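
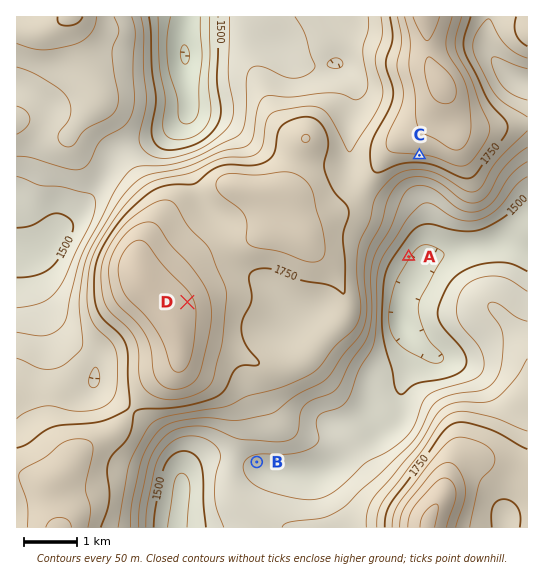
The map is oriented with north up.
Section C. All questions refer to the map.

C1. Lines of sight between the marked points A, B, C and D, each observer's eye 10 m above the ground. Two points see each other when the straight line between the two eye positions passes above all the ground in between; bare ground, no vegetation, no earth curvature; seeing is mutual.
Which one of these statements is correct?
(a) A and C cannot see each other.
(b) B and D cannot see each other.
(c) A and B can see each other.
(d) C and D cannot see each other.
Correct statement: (b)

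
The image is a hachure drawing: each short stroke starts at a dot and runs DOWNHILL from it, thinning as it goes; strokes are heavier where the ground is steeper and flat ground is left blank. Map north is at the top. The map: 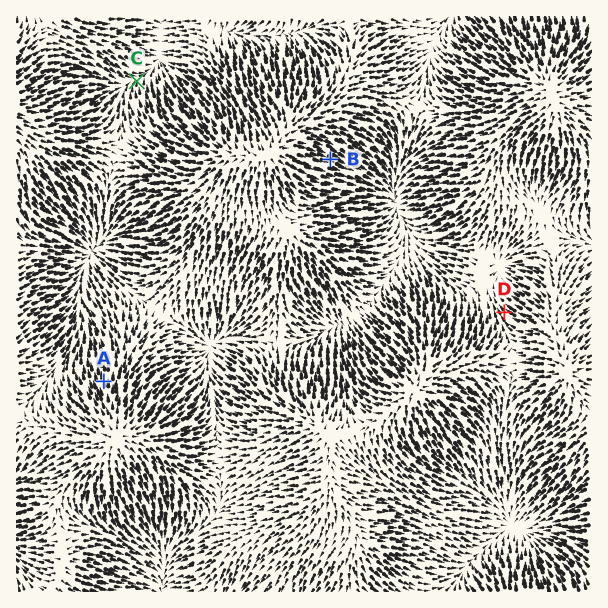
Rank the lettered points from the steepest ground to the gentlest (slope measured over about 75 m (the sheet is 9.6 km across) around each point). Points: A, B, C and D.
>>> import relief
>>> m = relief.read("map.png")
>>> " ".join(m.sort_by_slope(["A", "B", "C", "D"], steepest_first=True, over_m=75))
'B A D C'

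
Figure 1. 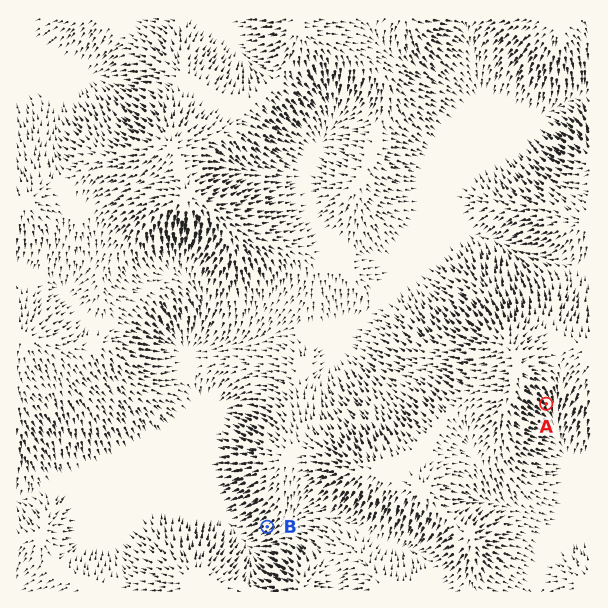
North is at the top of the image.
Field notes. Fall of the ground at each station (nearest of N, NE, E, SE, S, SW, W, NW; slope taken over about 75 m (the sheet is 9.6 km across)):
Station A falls SE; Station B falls SW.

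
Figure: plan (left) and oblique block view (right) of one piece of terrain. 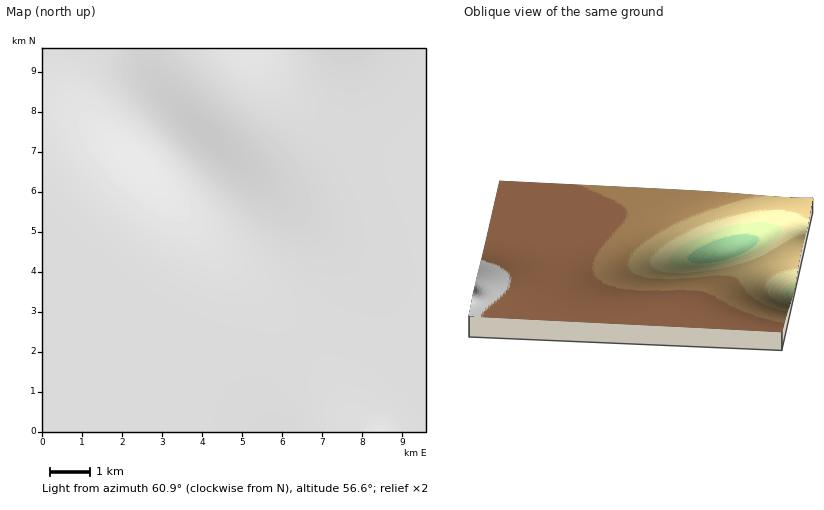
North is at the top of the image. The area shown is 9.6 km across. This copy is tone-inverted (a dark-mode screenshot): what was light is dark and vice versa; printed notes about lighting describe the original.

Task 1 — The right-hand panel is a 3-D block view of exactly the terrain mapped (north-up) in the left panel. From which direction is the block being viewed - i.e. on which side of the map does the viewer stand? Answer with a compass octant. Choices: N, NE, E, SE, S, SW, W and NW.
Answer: E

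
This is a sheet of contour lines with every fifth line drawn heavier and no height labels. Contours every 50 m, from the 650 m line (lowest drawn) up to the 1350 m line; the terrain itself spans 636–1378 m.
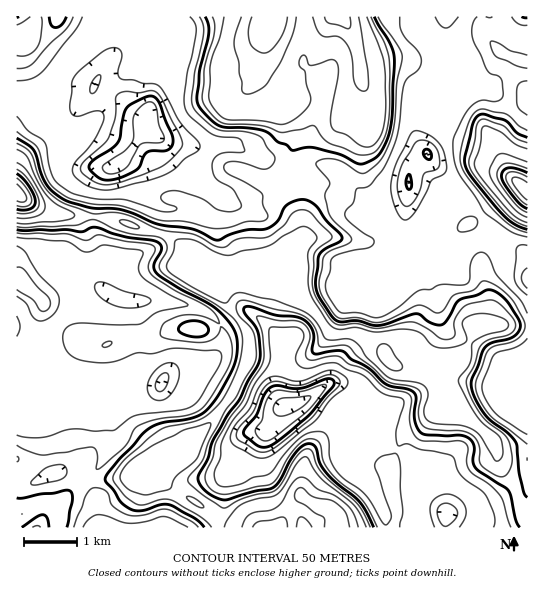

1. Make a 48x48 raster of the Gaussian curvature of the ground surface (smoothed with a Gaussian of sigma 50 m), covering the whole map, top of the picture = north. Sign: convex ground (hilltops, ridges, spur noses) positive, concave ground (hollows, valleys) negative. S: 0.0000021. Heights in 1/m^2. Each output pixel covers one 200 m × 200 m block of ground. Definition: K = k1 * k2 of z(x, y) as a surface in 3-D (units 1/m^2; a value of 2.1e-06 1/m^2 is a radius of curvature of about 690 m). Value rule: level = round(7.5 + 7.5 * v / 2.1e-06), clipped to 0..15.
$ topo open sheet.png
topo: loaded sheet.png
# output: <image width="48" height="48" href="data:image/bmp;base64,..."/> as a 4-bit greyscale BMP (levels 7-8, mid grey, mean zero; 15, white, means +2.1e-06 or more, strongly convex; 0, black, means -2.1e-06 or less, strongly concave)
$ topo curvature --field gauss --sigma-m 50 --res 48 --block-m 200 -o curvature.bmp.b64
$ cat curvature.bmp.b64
<image width="48" height="48" href="data:image/bmp;base64,Qk32BAAAAAAAAHYAAAAoAAAAMAAAADAAAAABAAQAAAAAAIAEAAATCwAAEwsAABAAAAAAAAAAAAAAABEREQAiIiIAMzMzAERERABVVVUAZmZmAHd3dwCIiIgAmZmZAKqqqgC7u7sAzMzMAN3d3QDu7u4A////ALh4p4iHZniIpjaHmJiYedeIh3d4qHeHfahHd3d3eHu4eGOIeHKIhamWh3ds6meIiHhniHh2ipZHmGNqlkSEi5lWd4dnl2iIdoh3h3eomIdVd8uIeCf3doZXiId2Z3iGV3iIhnMquIh2N7mIbcdXV6h4h3d3d2iGR3h4h4douIh3d6h3d5iGaph3iHiHdlmqZ4h3d6dmmXh3qkZ3Q1bdmod3h4iIh2qJmld3d3iKh3h3h5dYiWaeR3eHd3Z4e9V4c4iIeHd4h4h4iHZ5rphzJniHh2V4e6S9ZoiHd3h3dnmHd4ialmd1R3h3h1aYhlJoaHd3d3iHd3d5lmWIRZiHV3eHd2jph4WqiHd3h4eHd2d4q2KGi6iaioeHeMiYiGiYiIh4d3eHd2tniIe3e+dZmXd3R/U3iGyHh4h3d4eId2+Hd3dmhXnIrxSGWWNHc02Hh4d3h3h3d2umd4hmcjiYZVXJvHd3dWh3eId3d3d3d3ZmeIqLwmdUeIdnmHd3iceId3d3eHiId3eId4qYtXdWiHd4l4d2eHX6d3d3eXeIhodnh2eFmIiaa2Vmh4h3lhFoREd3eIeId3d470Z5qIj/RQuiWImGeJh99GZmd3d3d3h4qDcWRnjEMtdvx2aJaqiL5YfoZ3d3d3d3eaUtmIZVivZpmHZ4iIh3d4SoZ3eZqXd3mHpWh3iFiYd4h3Z4Z4eZdtZ3d3iXh3h3iIhXh4hz2od3d3d3Z7Z3aOiIh3d3djeYiHiHiIh2qHd3d4d3eJRnW2eHd3d3dTzYiId3iIiJaIh3iIh3iHh3dneHh3eIiZhniHVod3h0npiHeHd3d3d4h3Z3mFiXaelJqYeIdnh2aGRnd3d3d3d3aVeWp2h3iUBIl5eId4iJioR3d3d3d3eHRahZd2Rr3GeHZ4iHiYZ3eJh4h2eHeIeGaVMGmTCLl4mXd3iHmXeZeZh4d2eId3ZXlv8CaImFZ3eHiIiIeIZmZ4eHd5iId4d4e/pYqXdnd3eHd3iHdnd2d4d3d7p3iIiHjKedhmeYd3d3d3eHd3d4iHdnd7iJZnhW/zWZdZrMlmh3h2jJd3eHeIdnZ6ZYRJs02Hl4doqJh5d4h2eHjHaHeZh2Z4S7dbpxR7c3eId3ZYh2h3eHd3d3Z3ibd3n5ZnZ3Z3ZneIiHZouVd2aZiVd3eHebpnZ1ZneYZ3h3d4iHd3Z3h0aIh3d3eIeItnV3d3+5iHh4d3iYibZ4Z56nd4l3eIiIl3d3d0uGaHd3eIiGaPp3WKiId4iHZ4h3l4d3d1J2aId3d4hWdpV3aah4h3iId4d3iId3eHeIeHd3d4h2eFN3h3d4d3iIiXeHeJh3iId4eId3eHiIh4d3aId3d3d3m3iIl4d3h4d4d4iHd3iIh4h3eJiHd3eWeWd4hmd3d3d3iHd3h3eId4eIiJh3iHeIhnd4hWd3d3iJeIhmh3d3d3eHiHd4iId3d4Z4hod3d3d4eHhld3d3d3iImWd3h4d3Z4Z3d4h3Z3mHZmqbtnh3d3iIuVd3qJh4eJd3p4d2d3d3Vw=="/>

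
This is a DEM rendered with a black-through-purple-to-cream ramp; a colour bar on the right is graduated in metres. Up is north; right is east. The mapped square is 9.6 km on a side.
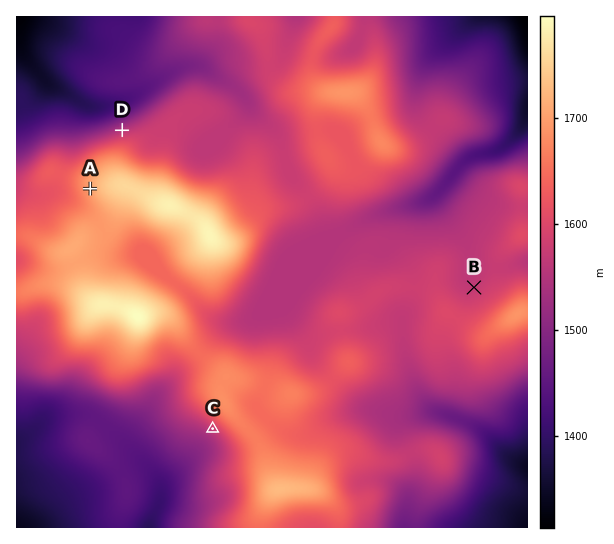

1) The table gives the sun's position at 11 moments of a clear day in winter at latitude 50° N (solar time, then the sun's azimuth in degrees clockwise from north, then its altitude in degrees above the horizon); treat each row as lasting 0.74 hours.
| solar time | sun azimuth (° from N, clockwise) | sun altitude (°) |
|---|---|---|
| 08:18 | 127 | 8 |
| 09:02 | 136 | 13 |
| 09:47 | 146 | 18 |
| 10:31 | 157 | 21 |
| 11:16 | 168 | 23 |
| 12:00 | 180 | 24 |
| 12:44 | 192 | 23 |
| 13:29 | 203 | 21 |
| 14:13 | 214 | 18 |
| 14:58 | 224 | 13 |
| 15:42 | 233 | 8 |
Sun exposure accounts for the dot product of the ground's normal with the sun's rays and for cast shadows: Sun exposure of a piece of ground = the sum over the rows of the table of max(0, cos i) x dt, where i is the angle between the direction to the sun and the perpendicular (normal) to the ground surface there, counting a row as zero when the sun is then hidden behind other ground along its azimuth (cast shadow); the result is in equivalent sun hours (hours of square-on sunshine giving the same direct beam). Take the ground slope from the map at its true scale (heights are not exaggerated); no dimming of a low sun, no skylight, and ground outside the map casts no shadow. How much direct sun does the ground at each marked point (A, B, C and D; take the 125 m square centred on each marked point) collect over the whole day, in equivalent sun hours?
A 2.7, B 2.1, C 3.6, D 0.7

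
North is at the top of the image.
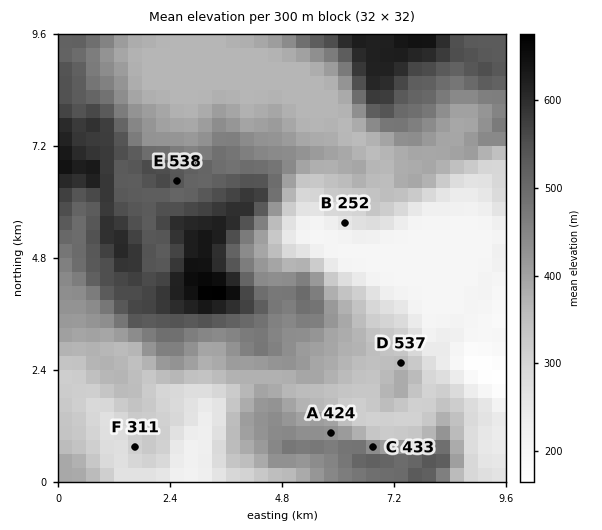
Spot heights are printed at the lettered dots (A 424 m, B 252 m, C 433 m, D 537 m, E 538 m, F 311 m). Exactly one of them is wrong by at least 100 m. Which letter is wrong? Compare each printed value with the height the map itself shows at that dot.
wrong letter D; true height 362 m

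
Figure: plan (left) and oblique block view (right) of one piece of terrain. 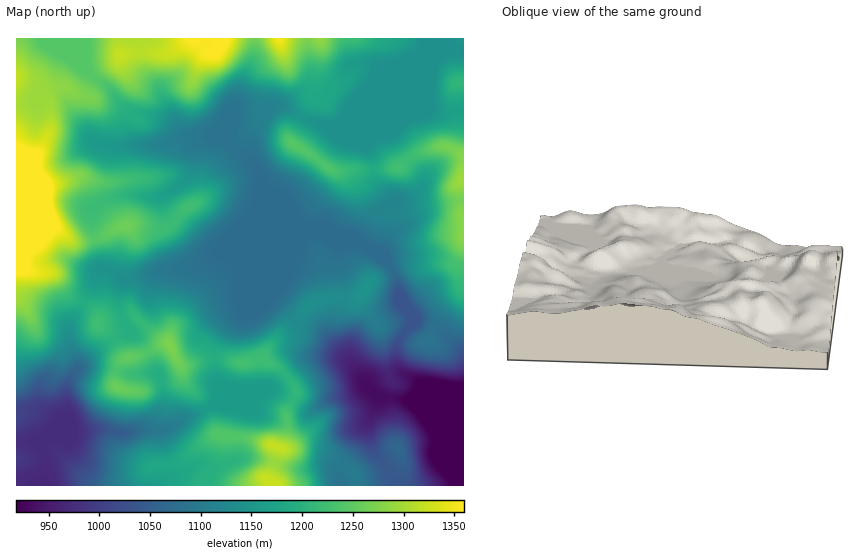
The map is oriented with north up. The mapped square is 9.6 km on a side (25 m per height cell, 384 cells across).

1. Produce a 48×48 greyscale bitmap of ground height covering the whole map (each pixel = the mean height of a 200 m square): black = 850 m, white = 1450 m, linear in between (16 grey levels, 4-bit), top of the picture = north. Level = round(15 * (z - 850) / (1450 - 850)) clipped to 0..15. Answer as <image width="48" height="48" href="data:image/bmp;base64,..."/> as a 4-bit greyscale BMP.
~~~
<image width="48" height="48" href="data:image/bmp;base64,Qk32BAAAAAAAAHYAAAAoAAAAMAAAADAAAAABAAQAAAAAAIAEAAATCwAAEwsAABAAAAAAAAAAAAAAABEREQAiIiIAMzMzAERERABVVVUAZmZmAHd3dwCIiIgAmZmZAKqqqgC7u7sAzMzMAN3d3QDu7u4A////ADMzNEVWZ3iIiImZmrvMy6l2ZmZVVUQyITMzNERVZ4iIiImZmau7uph2ZmZVVUMiETMzNERVZ3iIiIiZmZq7uqh2ZmVVVUMhETMzMzRVZniIiJmZmZq7y6l3ZlVVVUMhETMzMzRFZmd3eImZqqq8y6l3ZURFVUMhETMzMzNFVVZmd4maqqqrqqmGVDNEVEIhEUMzMzRFVWZmZ3iZmZmZqpiHVDM0RDIREUQzMzRWZ3d3d3eIiIiImYd3VDMzMyIREURDM0VniIh3d4iIiIiImYdmVDMiIiEREVREREaJmqqYiJmIiIiIiZhlQzIiIhEREWVVVFeJqqqZmZmIiIiIiZdlQyIiMiEREWZVVVaJqpmZmpmIiIiImYdlQyIjMiIiInZmZlZ5qpmZmqmImZmZmHZUMyIzMzM0Q4d3ZmZ5qqqZqqmZmZmZh2ZUMzM0NEVVVIiId3eImqqqqpmIiZmZh3ZUMzRFRFZmVZmYd3iJmZmqqpiId3iIh3ZVREVVVVZmVZqph4mZmZmaqpiHdmZ4h3dlVVVmVVZmZqqpiImZmZmZqZh2ZmZnd3dmZmZmZVVmZrupiImZmZmImId2ZmZmZ3d3d3dmVVVmd7upmZmZiIiIiHdmZmZmZnd3d3dmVVZneLu6mZiIiId3d3ZmZmZmZmd3d3d2VVZ3icy7upiId3d3ZmZmZmZmZmZnd3d2VWd3idzMyph3d3dmZmZmZmZmZmZmZnd2ZneImd3Muph3eHdmZmZmZmZmZmZmZmZmZniJmd3MuqmIiIh3ZmZmZmZmZmZmZmZmZ3iJmu3cy7qZmZmYd2ZmZmZmZmZmZmZmZ3iJqu3dzLqqqqqZmHZmZmZmZmZmZmZmZ3iaq+3d3LqqqqqZmYdmZmZmZmZmZmZmZ3iaq+7d26maqqqZmZh2ZmZmZmZmZmZ3d3eJq+7tyqmZqqmZmZmHZmZmZmZmZnd3d3eJq/7tyqmZmZmIiZmYdmZmZmZmd3d3d3iJqu7ty6qpmZmIiImIdmZmZmZ3iIiHd3eJq+7ty7qqqZmZiIiHdmZmZmd4mZiIiIiJu+3cy7qpmZmZiHd3dmZmZ3iZmZmJmZiJq+7cuqmYiIiIh3d2ZmZmeImZmZiJmZmZq93cupiIiId3d2ZmZmZniZqZiIiImZmqq9zMuoiIh3d3ZmZmZmZomqmYd3d4iJmqqszMupiIiId3ZmZmZmZ4mZiHd3d3eImZmcy8upiIiIiHd2ZmZmZ3iYh3d3d3d4iIiMu7upmZmZiId3dmZmZ3eIeId3d3d3d4iLu7uqqqmZmYiIh2ZmZ3d4iIh3d3d3d4iLu7u7uqmZqZmamHZmd3d4iIh3d3d3d4iLu7u7qqqqqpmrqYd3d3iIiIiHd3d3d4mcu7u6qqq7qqqruqiIiJmZmIiId3d3d4mcu7qqqru7u7u7y7qYmaqpmZiIh3d3d4iLu6qqqrzLu7y8zMypmqu6mZiIh3d3d3iLuqqqqrzMzMzM3dy6qry6qqmIiIh3d3d7qqqqqrvLvMzN3d3Lq8y7u6qZmIiId3dw=="/>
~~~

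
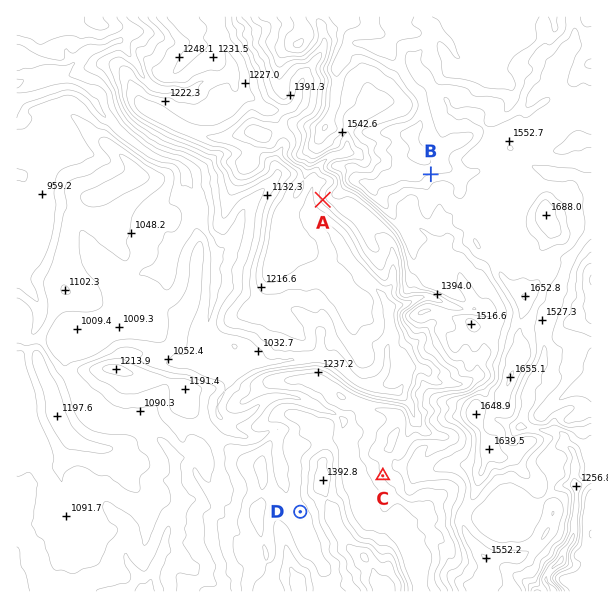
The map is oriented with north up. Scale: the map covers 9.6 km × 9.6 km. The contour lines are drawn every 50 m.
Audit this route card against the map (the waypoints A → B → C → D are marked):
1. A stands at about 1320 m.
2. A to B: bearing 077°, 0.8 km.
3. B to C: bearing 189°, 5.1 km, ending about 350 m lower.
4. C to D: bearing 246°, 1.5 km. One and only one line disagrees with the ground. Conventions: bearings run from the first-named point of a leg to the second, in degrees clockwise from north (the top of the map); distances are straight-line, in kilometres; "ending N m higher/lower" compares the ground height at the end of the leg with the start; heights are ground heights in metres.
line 2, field distance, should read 1.8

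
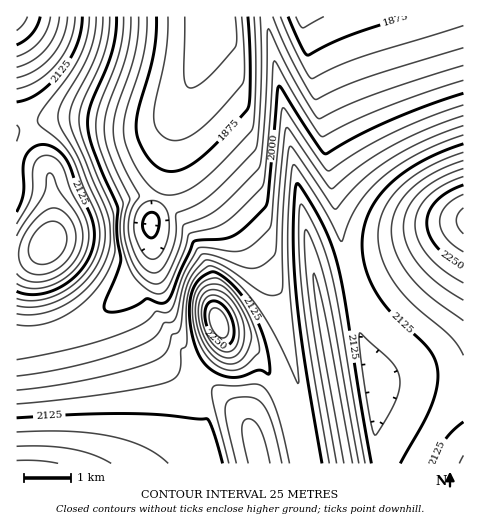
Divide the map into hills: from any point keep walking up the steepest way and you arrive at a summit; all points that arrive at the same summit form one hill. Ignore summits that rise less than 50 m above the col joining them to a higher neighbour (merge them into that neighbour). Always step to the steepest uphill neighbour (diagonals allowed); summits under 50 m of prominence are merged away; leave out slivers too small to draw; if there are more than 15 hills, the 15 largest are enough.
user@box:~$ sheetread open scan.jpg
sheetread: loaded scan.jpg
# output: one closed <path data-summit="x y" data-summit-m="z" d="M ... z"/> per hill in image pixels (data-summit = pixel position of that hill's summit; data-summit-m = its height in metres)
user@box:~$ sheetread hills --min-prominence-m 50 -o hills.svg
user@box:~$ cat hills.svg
<path data-summit="463 221" data-summit-m="2308" d="M463 16l-161 1 41 232 27 125 8 90 86-1z"/><path data-summit="348 461" data-summit-m="2211" d="M301 16l-86 0-2 2-9 22-9 35-16 34 0 34 13 29 55 69 29 49 14 51 22 122 65 1-2-43-5-47-27-125z"/><path data-summit="26 463" data-summit-m="2206" d="M152 250l-4 17-38 39-16 12-23 12-19 7-36 4 1 123 242-1-11-39-44-48-23-34-21-52z"/><path data-summit="48 242" data-summit-m="2245" d="M179 106l-10 10-15 7-15 1-72-6-27 3-24 9 1 210 17 0 18-3 36-15 22-16 38-39 5-17-3-26 17-48z"/><path data-summit="218 322" data-summit-m="2299" d="M179 109l-5 20-7 47-17 48 4 40 11 43 16 35 12 20 18 22 37 40 11 39 53 1-18-106-16-63-23-43-66-86-10-23z"/><path data-summit="17 17" data-summit-m="2291" d="M214 16l-197 0-1 113 24-8 27-3 72 6 15-1 12-4 13-14 13-24 12-41z"/>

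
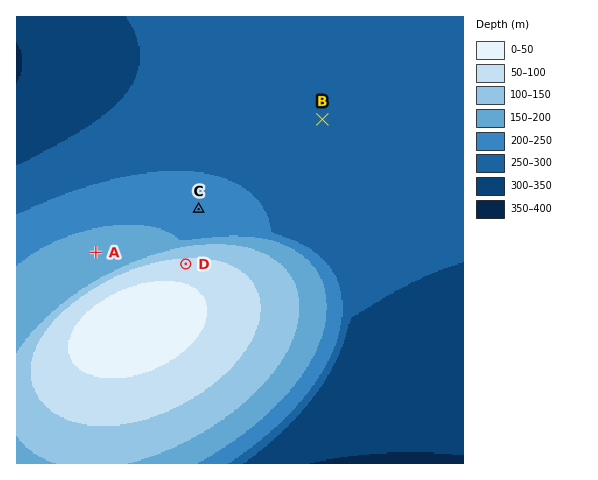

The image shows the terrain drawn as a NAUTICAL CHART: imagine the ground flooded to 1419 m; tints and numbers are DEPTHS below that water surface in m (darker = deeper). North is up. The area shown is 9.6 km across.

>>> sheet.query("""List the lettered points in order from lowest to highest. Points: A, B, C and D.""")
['B', 'C', 'A', 'D']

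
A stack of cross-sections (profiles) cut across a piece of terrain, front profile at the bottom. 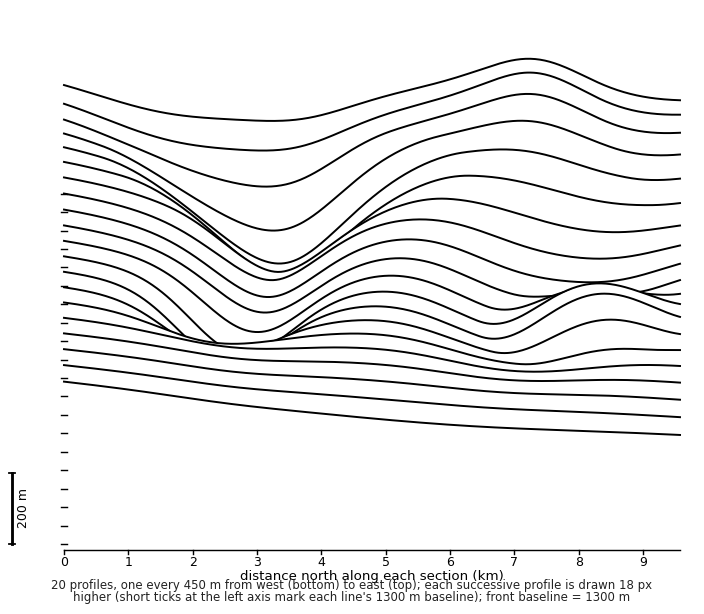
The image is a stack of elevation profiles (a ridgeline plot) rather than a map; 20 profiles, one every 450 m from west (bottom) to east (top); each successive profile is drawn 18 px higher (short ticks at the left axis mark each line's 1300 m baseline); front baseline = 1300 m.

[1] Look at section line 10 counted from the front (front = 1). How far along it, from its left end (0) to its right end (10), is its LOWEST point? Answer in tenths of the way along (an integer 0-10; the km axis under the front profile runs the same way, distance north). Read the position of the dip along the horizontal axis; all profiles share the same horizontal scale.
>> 3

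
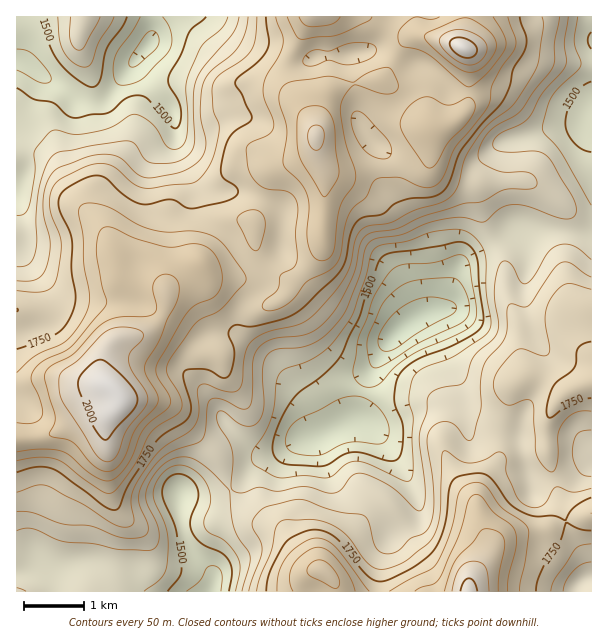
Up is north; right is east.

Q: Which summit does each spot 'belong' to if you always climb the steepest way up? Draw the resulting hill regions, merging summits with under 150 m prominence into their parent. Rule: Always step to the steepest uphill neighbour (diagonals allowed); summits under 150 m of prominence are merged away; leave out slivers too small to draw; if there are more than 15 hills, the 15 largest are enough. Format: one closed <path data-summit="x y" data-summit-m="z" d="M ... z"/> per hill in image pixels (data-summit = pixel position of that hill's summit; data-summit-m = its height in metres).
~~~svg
<path data-summit="114 390" data-summit-m="2044" d="M150 16l-134 1 1 575 192 0 3-7 0-10-19-21-6-11-6-22 0-26 34 1 9-3 12-6 24-27 13-4 26-16 16-2 5-4-7-20-13-24-31-34-20-13-11-13 0-13 4-11 23-22-1-14 16-19 3-39-7-7-9-5-30-8-27-2-12-10-20-31-3-29-5-12-36-45 17-22 1-11z"/><path data-summit="464 48" data-summit-m="2034" d="M591 16l-440 1 0 24-17 22 36 45 5 12 3 29 20 31 12 10 27 2 30 8 9 5 7 7-3 39-16 19 1 14-23 22-4 11 0 13 11 13 20 13 31 34 13 24 8 20 17-8 15-5 3-4 11-39 21-37 25-22 12-6 18-5 5-6 8-27 6-12 9-10 24-12 22-14-5-11-2-22 0-50 3-5 11-1 24-10 13-2 15 0 8-4 8-15z"/><path data-summit="468 591" data-summit-m="2017" d="M519 228l-12 4-12 9-24 12-9 10-6 12-10 30-3 3-18 5-12 6-25 22-21 37-9 35-5 8-15 5-23 12-16 2-14 10-25 10-24 27-12 6-9 3-34-1 0 26 3 13 9 20 19 21-2 17 382-1 0-358-49-1-18-2z"/>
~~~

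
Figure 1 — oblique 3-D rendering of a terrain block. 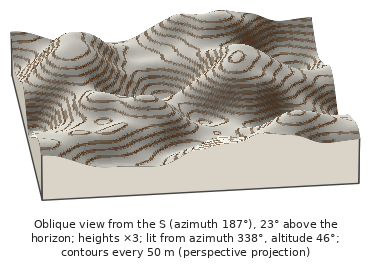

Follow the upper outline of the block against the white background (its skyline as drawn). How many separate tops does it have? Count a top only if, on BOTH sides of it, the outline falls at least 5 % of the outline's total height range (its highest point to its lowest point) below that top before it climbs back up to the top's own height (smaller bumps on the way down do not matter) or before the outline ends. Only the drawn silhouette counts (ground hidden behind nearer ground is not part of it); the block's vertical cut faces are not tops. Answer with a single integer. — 2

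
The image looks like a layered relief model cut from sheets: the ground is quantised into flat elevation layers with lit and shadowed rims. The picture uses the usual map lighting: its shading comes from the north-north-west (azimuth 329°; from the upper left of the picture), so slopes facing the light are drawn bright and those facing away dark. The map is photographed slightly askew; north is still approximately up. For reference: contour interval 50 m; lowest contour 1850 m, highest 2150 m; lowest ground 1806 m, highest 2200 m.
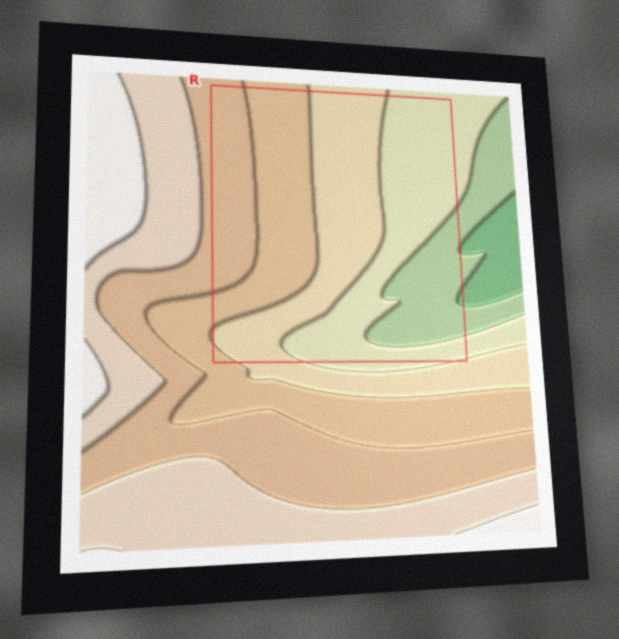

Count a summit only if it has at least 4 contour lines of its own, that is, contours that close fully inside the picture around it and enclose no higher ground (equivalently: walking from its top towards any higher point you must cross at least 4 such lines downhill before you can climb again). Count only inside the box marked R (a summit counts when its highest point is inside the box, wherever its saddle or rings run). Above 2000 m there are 0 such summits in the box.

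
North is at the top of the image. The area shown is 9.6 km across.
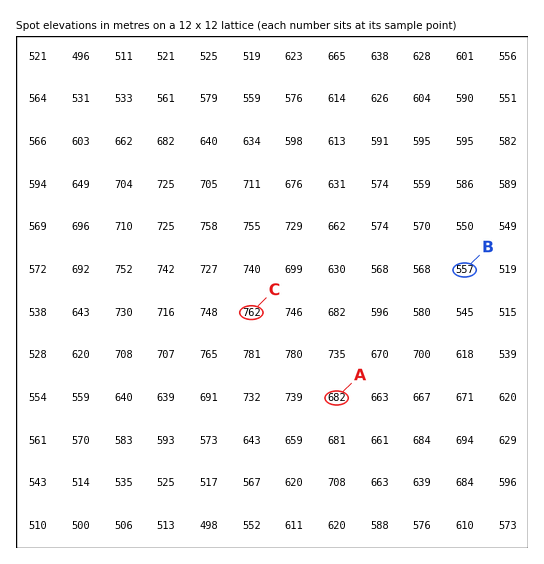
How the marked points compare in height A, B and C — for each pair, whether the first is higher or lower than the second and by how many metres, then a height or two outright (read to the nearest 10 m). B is lower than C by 200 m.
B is lower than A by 120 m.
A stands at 680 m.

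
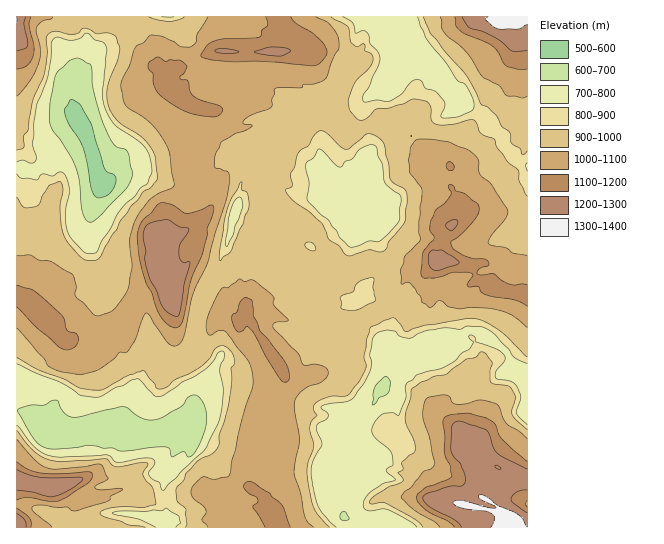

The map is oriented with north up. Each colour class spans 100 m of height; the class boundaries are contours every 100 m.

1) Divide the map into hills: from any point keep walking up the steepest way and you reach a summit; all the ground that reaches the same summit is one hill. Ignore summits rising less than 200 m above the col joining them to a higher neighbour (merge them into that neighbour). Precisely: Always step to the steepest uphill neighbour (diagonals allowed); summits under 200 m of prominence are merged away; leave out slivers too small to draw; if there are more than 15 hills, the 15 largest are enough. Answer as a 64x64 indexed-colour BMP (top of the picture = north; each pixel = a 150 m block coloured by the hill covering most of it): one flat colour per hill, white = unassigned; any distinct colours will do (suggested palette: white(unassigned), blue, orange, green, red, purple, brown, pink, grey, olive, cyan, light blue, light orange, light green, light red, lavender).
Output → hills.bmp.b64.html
<image width="64" height="64" href="data:image/bmp;base64,Qk12CAAAAAAAAHYAAAAoAAAAQAAAAEAAAAABAAQAAAAAAAAIAAATCwAAEwsAABAAAAAAAAAA////ALR3HwAOf/8ALKAsACgn1gC9Z5QAS1aMAMJ34wB/f38AIr28AM++FwDox64AeLv/AIrfmACWmP8A1bDFAGZmZmZmZmZmZmIiIiIiIiIiIiIiIlVEVUREREREREREZmZmZmZmZmZmYiIiIiIiIiIiIiIkRERERERERERERERmZmZmZmZmZmZiIiIiIiIiIiIiIiRERERERERERERERGZmZmZmZmZmZiIiIiIiIiIiIiIiJEREREREREREREREZmZmZmZmZmZmIiIiIiIiIiIiIiJERERERERERERERERmZmZmZmZmZmZiIiIiIiIiIiIiJVRERERERERERERERGZmZmZmZmZmZmIiIiIiIiIiIiJVVUREREREREREREREZmZmZmZmZmZmYiIiIiIiIiIiIiVVVURERERERERERERmZmZmZmZmZmZiIiIiIiIiIiIiIlVVRERERERERERERGZmZmZmZmZmZmYiIiIiIiIiIiIiJVREREREREREREREZmZmZmZmZmZmZiIiIiIiIiIiIiIkRERERERERERERERmZhEWZlVRVVVVUiIiIiIiIiIiIiRERERERERERERERGZhEREVVRFVVVVRIiIiIiIiIiIiIkREREREREREREREZlUREREREVVVVREiIiIiIiIiIiIiRERERERERERERERlVRERERERVVVRESIiIiIiIiIiIiIkRERERERERERERFVVERERERFVVRERIiIiIiIiIiIiIiVUREREREREREREVVERERERERERERESIiIiIiIiIiIiIiRERERERERERERVURERERERERERERIiIiIiIiIiIiIiIkRERERERERERFERERERERERERERESIiIiIiIiIiIiIiREREREREREREERERERERERERERERIiIiIiIiIiIiIiJEREREREREREMREREREREREREREREiIiIiIiIiIiIiIlREREREREREMxEREREREREREREREiIiIiIiIiIiIiIiVUREREREREQzERERERERERERERESIiIiIiIiIiIiIiJVMzM0REREQzMRERERERERERERESIiIiIiIiIiIiIiIjMzMzM0REMzMxERERERERERERERIiIiIiIiIiIiIiIjMzMzMzNEMzMzEREREREREREREREiIiIiIiIiIiIiIjMzMzMzMzMzMzMRERERERERERERESIiIiIiIiIiIiIjMzMzMzMzMzMzMxEREREREREREREREiIiIiIiIiIiIiMzMzMzMzMzMzMzERERERERERERERESIiIiIiIiIiIiIzMzMzMzMzMzMzMREREREREREREREREiIiIiIiIiIiIiMzMzMzMzMzMzMxERERERERERERERESIiIiIiIiIiIiIzMzMzMzMzMzMzEREREREREREREREREiIiIiIiIiIiIzMzMzMzMzMzMzMRERERERERERERERESIiIiIiIiIiIjMzMzMzMzMzMzMxEREREREREREREREREiIiIiIiIzMjMzMzMzMzMzMzMzERERERERERERERERESIiIiIRIjMzMzMzMzMzMzMzMzMRERERERERERERERERIiIiERETMzMzMzMzMzMzMzMzMxERERERERERERERERESIiERERETMzMzMzMzMzMzMzMzERERERERERERERERERIhEREREREzMzMzMzMzMzMzMzMRERERERERERERERERERERERERERMzMzMzMzMzMzMzMxERERERERERERERERERERERERERERMzMzMzMzMzMzMzEREREREREREREREREREREREREREVVTMzMzMzMzMzMzMRERERERERERERERERERERERERERUzMzMzMzMzMzMzMxERERERERERERERERERERERERERd3MzMzMzMzMzMzMzERERERERERERERERERERERERERd3dzMzMzMzMzMzMzMRERERERERERERERERERERERERF3d3MzMzMzMzMzMzM3d3ERERERERERERERERERERERF3d3czMzMzMzMzMzMzd3cREREREREREREREREREREREXd3dzMzMzMzMzMzM1V3dxERERERERERERERERERERERd3d3MzMzMzMzMzM1VXd3cRERERERERERERERERERERF3d3czMzMzMzMzMzVVd3d3ERERERERERERERERERERF3d3dzMzMzMzMzMzVVV3d3dxEREREREREREREREREREXd3dzMzMzMzMzMzVVVXd3d3EREREREREREREREREREXd3d3MzMzMzMzMzVVVVd3d3cRERERERERERERERERERdxF3czMzMzMzMzVVVVV3d3dxERERERERERERERERERERERERMzMzMzM1VVVVVXd3d3ERERERERERERERERERERERERETMzMzMzVVVVVVd3d3dxERERERERERERERERERERERERETMzMzVVVVVVV3d3d3ERERERERERERERERERERERERERMzMzVVVVVVVXd3d3dxEREREREREREREREREREREREREzMzNVVVVVVVd3d3d3ERERERERERERERERERERERERETMzNVVVVVVVV3d3d3dxERERERERERERERERERERERERMzNVVVVVVVVXd3d3d3cREREREREREREREREREREREREzNVVVVVVVVVd3d3d3d3EREREREREREREREREREREREVVVVVVVVVVVV3d3d3d3cREREREREREREREREREREREVVVVVVVVVVVVXd3d3d3d3EREREREREREREREREREREVVVVVVVVVVVVV"/>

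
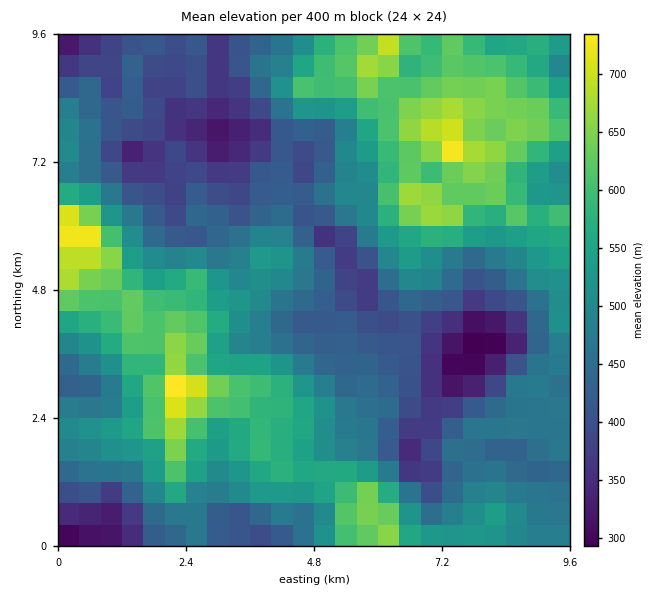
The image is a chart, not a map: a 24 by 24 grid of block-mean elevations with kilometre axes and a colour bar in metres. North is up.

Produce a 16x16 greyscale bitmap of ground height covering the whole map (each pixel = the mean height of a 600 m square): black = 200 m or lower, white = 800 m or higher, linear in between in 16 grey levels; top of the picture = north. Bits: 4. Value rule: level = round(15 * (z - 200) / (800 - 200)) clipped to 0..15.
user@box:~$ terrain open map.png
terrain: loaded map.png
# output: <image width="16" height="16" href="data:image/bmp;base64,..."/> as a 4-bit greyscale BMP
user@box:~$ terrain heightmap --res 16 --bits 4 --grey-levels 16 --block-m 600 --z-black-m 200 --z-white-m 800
<image width="16" height="16" href="data:image/bmp;base64,Qk32AAAAAAAAAHYAAAAoAAAAEAAAABAAAAABAAQAAAAAAIAAAAATCwAAEwsAABAAAAAAAAAAAAAAABEREQAiIiIAMzMzAERERABVVVUAZmZmAHd3dwCIiIgAmZmZAKqqqgC7u7sAzMzMAN3d3QDu7u4A////ADNGZVaLuIh3VGh3iJuWeHdneoiZmGRmZoibmal3VGZnd5y6qXZkRndnq7mYZlQzZ4m7qHZlVDJHqrqYdlVVVFfLmZeHZHhmeNuGZoZGiYiJyGVlZmesuql2RFRlaKq7mHVEQ0Voq9u5dVREV3msy7pVVVRpq6q7qURVVWiryrmY"/>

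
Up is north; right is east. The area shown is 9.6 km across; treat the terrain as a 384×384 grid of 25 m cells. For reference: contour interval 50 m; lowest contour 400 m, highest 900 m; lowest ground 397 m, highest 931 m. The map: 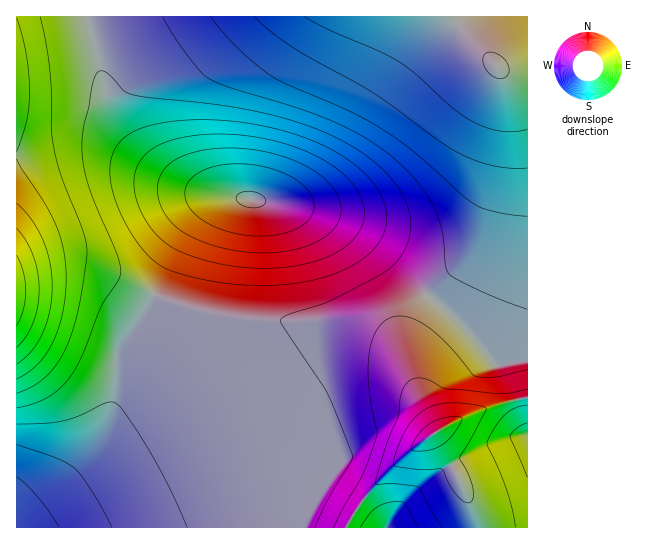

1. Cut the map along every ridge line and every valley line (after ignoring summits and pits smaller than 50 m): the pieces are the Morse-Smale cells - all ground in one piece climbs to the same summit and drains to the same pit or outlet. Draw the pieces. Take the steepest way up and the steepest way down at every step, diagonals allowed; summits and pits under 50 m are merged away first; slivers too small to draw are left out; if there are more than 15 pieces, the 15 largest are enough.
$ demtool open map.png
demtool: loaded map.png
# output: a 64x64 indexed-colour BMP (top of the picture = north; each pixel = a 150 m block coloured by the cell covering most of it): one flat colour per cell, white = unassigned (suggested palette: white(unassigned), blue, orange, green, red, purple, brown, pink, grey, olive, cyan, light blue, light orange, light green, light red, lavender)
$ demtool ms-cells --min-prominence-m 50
<image width="64" height="64" href="data:image/bmp;base64,Qk12CAAAAAAAAHYAAAAoAAAAQAAAAEAAAAABAAQAAAAAAAAIAAATCwAAEwsAABAAAAAAAAAA////ALR3HwAOf/8ALKAsACgn1gC9Z5QAS1aMAMJ34wB/f38AIr28AM++FwDox64AeLv/AIrfmACWmP8A1bDFACIiIiIiIiIiIiIiIiIiIiIiIiIiInd3d3d3d3d3ZmZmUiIiIiIiIiIiIiIiIiIiIiIiIiIid3d3d3d3d3ZmZmZVIiIiIiIiIiIiIiIiIiIiIiIiIiInd3d3d3d3dmZmZlVSIiIiIiIiIiIiIiIiIiIiIiIiIid3d3d3d3d2ZmZmVVUiIiIiIiIiIiIiIiIiIiIiIiIiInd3d3d3d2ZmZmZVVVUiIiIiIiIiIiIiIiIiIiIiIiIiJ3d3d3d3ZmZmZlVVVVIiIiIiIiIiIiIiIiIiIiIiIiIid3d3d3ZmZmZmVVVVVSIiIiIiIiIiIiIiIiIiIiIiIiInd3d3dmZmZmZVVVVVUiIiIiIiIiIiIiIiIiIiIiIiIiJ3d3dmZmZmZlVVVVVSIiIiIiIiIiIiIiIiIiIiIiIiIid3dmZmZmZmVVVVVVUiIiIiIiIiIiIiIiIiIiIiIiIiInd2ZmZmZmZVVVVVVVIiIiIiIiIiIiIiIiIiIiIiIiIiImZmZmZmZlVVVVVVUiIiIiIiIiIiIiIiIiIiIiIiIiIiJmZmZmZmVVVVVVVVIiIiIiIiIiIiIiIiIiIiIiIiIiIzNmZmZmZVVVVVVVUiIiIiIiIiIiIiIiIiIiIiIiIiIjMzM2ZmZlVVVVVVVSIiIiIiIiIiIiIiIiIiIiIiIiIjMzMzMzZmVVVVVVVVIiIiIiIiIiIiIiIiIiIiIiIiIjMzMzMzMzNVVVVVVVUiIiIiIiIiIiIiIiIiIiIiIiIiMzMzMzMzM1VVVVVVVSIiIiIiIiIiIiIiIiIiIiIiIiIzMzMzMzMzVVVVVVVVIiIiIiIiIiIiIiIiIiIiIiIiIzMzMzMzMzNVVVVVVVUiIiIiIiIiIiIiIiIiIiIiIiIjMzMzMzMTM1VVVVVVVVIiIiIiIiIiIiIiIiIiIiIiIjMzMzMzMRERVVVVVVVVUiIiIiIiIiIiIiIiIiIiIiIjMzMzMzMRERFVVVVVVVVVIiIiIiIiIiIiIiIiIiIiIiMzMzMzMREREVVVVVVVVVVSIiIiIiIiIiIiIiIiIiIiMzMzMzMxERERVVVVVVVVVVIiIiIiIiIiIiIiIiIiIjMzMzMzMxERERFVVVVVVVVVVSIiIiIiIzMzMzMzMzMzMzMzMzMxEREREVVVVVVVVVVVIiIiMzMzMzMzMzMzMzMzMzMzMRERERERVVVVVVVVVVVSIzMzMzMzMzMzMzMzMzMzMzMRERERERFVVVVVVVVVVVMzMzMzMzMzMzMzMzMzMzMzMREREREREVVVVVVVVVVERDMzMzMzMzMzMzMzMzMzMzMRERERERERVVVVVVVVREREMzMzMzMzMzMzMzMzMzMzMRERERERERFERFVVVURERERDMzMzMzMzMzMzMzMzMzMREREREREREUREREREREREREMzMzMzMzMzMzMzMzMzMRERERERERERRERERERERERERDMzMzMzMzMzMzMzMzMRERERERERERFEREREREREREREMzMzMzMzMzMzMzMzMREREREREREREURERERERERERERDMzMzMzMzMzMzMzERERERERERERERREREREREREREREMzMzMzMzMzMzMzERERERERERERERFERERERERERERERDMzMzMzMzMzMxEREREREREREREREUREREREREREREREQzMzMzMzMzERERERERERERERERERREREREREREREREREMzMzMzERERERERERERERERERERFEREREREREREREREREEREREREREREREREREREREREREUREREREREREREREERERERERERERERERERERERERERERRERERERERERERBERERERERERERERERERERERERERERFERERERERERERBEREREREREREREREREREREREREREREUREREREREREQRERERERERERERERERERERERERERERERREREREREREQRERERERERERERERERERERERERERERERFEREREREREQREREREREREREREREREREREREREREREREUREREREREQRERERERERERERERERERERERERERERERERREREREREQRERERERERERERERERERERERERERERERERFERERERERBEREREREREREREREREREREREREREREREREURERERERBERERERERERERERERERERERERERERERERERREREREREERERERERERERERERERERERERERERERERERFEREREREEREREREREREREREREREREREREREREREREREUREREREQRERERERERERERERERERERERERERERERERERRERERERBERERERERERERERERERERERERERERERERERFEREREREEREREREREREREREREREREREREREREREREREUREREREERERERERERERERERERERERERERERERERERERREREREQRERERERERERERERERERERERERERERERERERFERERERBEREREREREREREREREREREREREREREREREREUREREREERERERERERERERERERERERERERERERERERERREREREERERERERERERERERERERERERERERERERERERFEREREQREREREREREREREREREREREREREREREREREREURERERBERERERERERERERERERERERERERERERERERER"/>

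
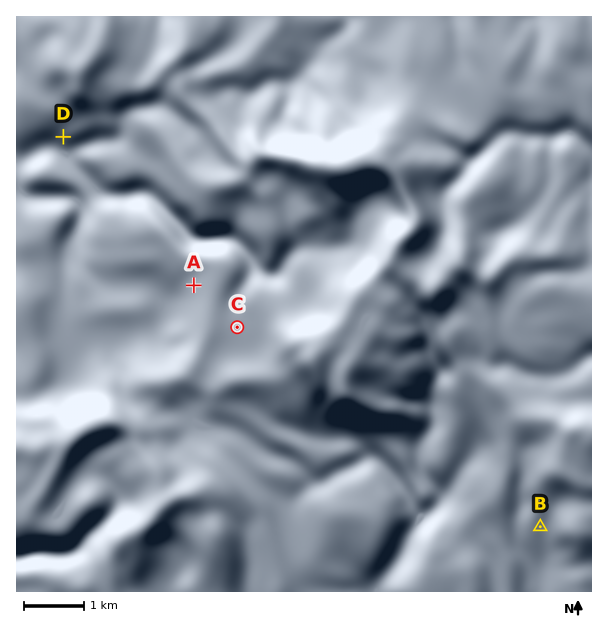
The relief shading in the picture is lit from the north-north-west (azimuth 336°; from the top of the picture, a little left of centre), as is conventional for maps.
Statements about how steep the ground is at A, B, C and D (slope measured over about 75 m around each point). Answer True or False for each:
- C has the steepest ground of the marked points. False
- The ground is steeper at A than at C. True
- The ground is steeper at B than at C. True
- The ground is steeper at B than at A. False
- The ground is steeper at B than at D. False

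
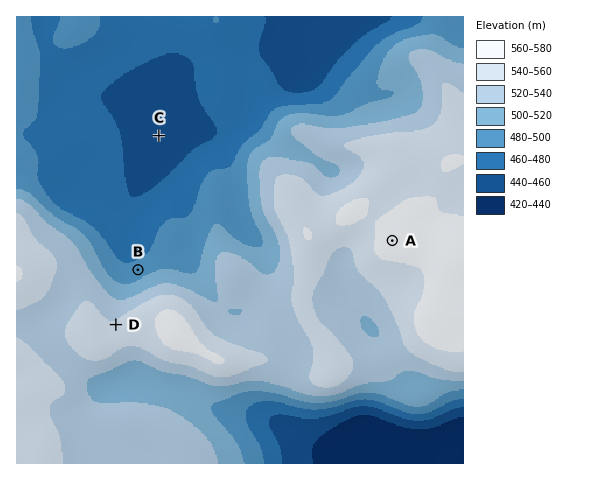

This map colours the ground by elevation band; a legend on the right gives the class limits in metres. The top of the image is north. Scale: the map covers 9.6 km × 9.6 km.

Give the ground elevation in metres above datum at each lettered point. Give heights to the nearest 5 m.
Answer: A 565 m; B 490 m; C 460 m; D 540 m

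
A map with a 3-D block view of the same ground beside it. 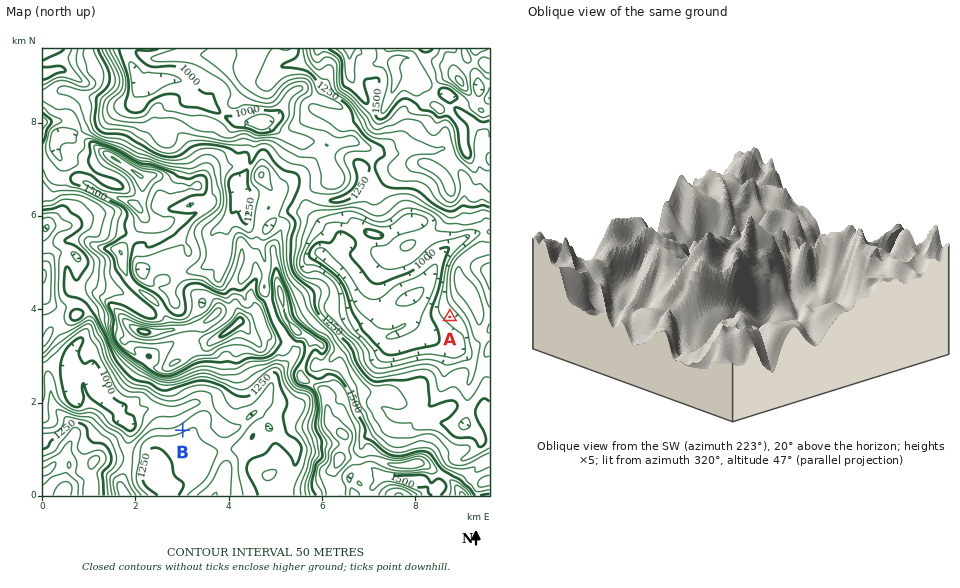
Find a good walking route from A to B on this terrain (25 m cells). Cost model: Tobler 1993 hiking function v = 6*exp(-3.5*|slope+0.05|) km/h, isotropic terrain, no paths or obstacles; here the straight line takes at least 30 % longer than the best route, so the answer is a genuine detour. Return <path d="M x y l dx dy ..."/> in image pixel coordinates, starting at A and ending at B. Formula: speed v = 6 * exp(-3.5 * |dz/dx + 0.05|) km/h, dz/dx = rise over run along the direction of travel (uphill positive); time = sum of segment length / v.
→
<path d="M450 317l0 10-7 14-7 7-59 30-4 0-10-5-18-19-3-1-9 0-5 2-2 3-2 1-4-1-3-4-4-1-6 4-2-2-13 7-15 0-7 4-12 12-5 11-5 5-55 27-8 8-2 1"/>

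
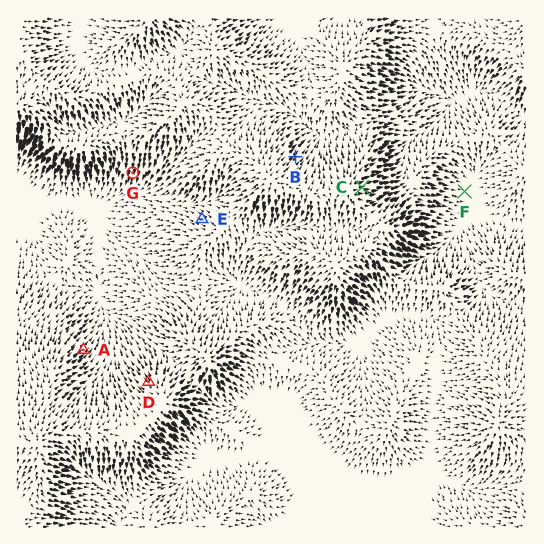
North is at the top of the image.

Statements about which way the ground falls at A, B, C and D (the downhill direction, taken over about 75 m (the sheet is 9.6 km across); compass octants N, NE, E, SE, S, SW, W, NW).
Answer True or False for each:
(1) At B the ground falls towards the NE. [True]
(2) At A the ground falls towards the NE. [True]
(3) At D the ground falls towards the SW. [False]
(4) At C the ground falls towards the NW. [False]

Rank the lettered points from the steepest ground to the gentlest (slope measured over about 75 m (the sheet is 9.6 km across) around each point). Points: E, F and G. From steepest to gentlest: G E F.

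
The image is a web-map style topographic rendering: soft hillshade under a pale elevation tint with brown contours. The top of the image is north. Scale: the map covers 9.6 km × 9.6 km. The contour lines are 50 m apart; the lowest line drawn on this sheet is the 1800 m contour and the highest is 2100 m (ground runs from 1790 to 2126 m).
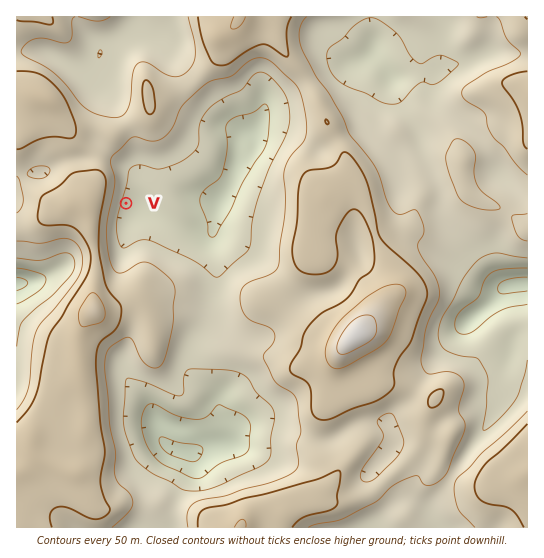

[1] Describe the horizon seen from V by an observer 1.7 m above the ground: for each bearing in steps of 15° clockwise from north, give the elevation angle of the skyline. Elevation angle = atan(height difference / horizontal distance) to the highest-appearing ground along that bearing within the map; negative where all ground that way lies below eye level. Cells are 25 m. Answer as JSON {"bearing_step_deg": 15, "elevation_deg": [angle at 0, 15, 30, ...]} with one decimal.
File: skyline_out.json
{"bearing_step_deg": 15, "elevation_deg": [3.2, 3.7, 2.5, 1.6, 1.3, 1.4, 2.1, 2.0, 2.7, 1.5, 2.1, 3.6, 3.6, 5.0, 6.1, 8.6, 10.9, 12.8, 14.0, 14.2, 13.5, 11.7, 8.3, 4.1]}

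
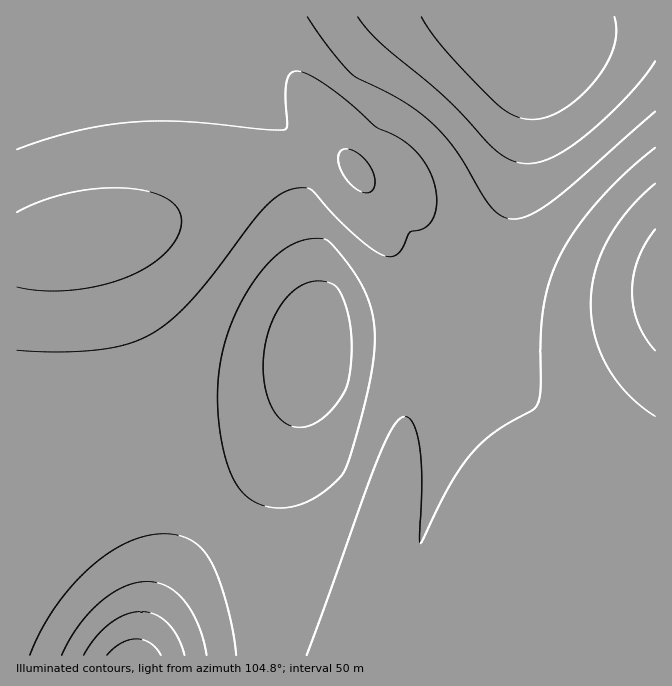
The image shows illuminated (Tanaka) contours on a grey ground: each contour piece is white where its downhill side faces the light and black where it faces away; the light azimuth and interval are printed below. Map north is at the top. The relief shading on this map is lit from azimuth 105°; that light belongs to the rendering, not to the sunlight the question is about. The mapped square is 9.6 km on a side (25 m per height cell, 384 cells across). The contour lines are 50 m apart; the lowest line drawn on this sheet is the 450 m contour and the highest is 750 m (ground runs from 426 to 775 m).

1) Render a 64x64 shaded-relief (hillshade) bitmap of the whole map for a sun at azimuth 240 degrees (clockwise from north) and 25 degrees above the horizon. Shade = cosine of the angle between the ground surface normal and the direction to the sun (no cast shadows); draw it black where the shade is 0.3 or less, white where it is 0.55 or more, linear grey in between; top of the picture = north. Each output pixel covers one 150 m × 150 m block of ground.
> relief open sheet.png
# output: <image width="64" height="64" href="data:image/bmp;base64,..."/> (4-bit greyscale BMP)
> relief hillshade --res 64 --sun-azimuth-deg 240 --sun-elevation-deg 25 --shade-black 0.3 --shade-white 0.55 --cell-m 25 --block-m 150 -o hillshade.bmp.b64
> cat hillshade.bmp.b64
<image width="64" height="64" href="data:image/bmp;base64,Qk12CAAAAAAAAHYAAAAoAAAAQAAAAEAAAAABAAQAAAAAAAAIAAATCwAAEwsAABAAAAAAAAAAAAAAABEREQAiIiIAMzMzAERERABVVVUAZmZmAHd3dwCIiIgAmZmZAKqqqgC7u7sAzMzMAN3d3QDu7u4A////AKqrzMupdTEAAAATRFZmVFZ4mqh3d3d3d3d3d3d3d3d3mau7u6l1MgAAASNFVmdlRWeJqYd3d3d3d3d3d3d3d3eZqquqmHUyEAABI0VWZ2VFZ4mph3d3d3d3d3d3d3d3d5mZqqqYdUIQABIjRWZndUVniaqXd3d3d3d3d3d3d3d3iJmamZh1QyEREjRVZnd2VFZ4mpd3d3d3d3d3d3d3d3eIiZmZiHVDIhIjNFZmd3ZUVniamHd3d3d3d3d3d3d3d4iImZmIdlQyIjNFVmd3d1RGeJqod3d3d3d3d3d3d3d3iIiIiId2VEMzNFVmd3d3ZEVnmql3d3d3d3d3d3d3d3eIiIiIh3ZlRERFVmd3d3dlRWeJqXd3d3d3d3d3d3d3d3eIiIiHd2VVRVVmZ3d3d3VEZ4mph3d3d3d3d3d3d3d3d3iIiId3ZlVVVmZ3d4d3dURWiaqHd3d3d3d3d3d3d3d3d4iIh3d2ZmZmd3eIiHd2RFZ5qod3d3d3d3d3d3d3d3d3eIiHd3dmZmd3iIiIh3ZEVniql3d3d3d3d3d3d3d3d3d3d3d3d3d3d3iIiIiHdkNGeJqXd3d3d3d3d3d3d3d3d3d3d3d3d3d4iIiIiId2Q0V4mph3d3d3d3d3d3d3d3d3d3d3d3d3d4iImZmIh3dTRWiamHd3d3d3d3d3d3d3d3d3d3d3d3eIiImZmZiHd1M1Z5qod3d3d3d3d3d3d3d3d3d3d3d3iIiJmZmZmIh3UzRniqh3d3d3d3d3d3d3d3d3d3d3d3iIiJmZmZmYiHdTNFeKqHd3d3d3d3d3d3Zmd3d3d3d3iIiImZqqqZmId1MkV4qod3d3d3d3d3d3ZmZ3d3d3d3eIiImZqqqqmYh3UyNWiah3d3d3d3d3d2ZmZnd3d3d3d4iIiZmqqqqZiHdTI1aJqHd3d3d3d3d2ZmVVd3d3d3d3iIiJmqqqqqmIdlMjRomod3d3d3d3d2ZlVVV3d3d3d3eIiJmaqquqqYh2UyNGeah3d3d3d3d2ZlVVVXd3d3d3d4iImZqqu7qpiHZSEkZ5qHd3d3d3d2ZVVVREd3d3d3d3iIiZmqu7uqmYdlISRXmod3d3d3d2ZVVURER3d3d3d3d4iJmaq7u6qZh2UhJFeah3d3d3d2ZlVURERHd3d3d3d3iImZqru7upmHZSEjV5mHd3d3d3ZlVUREREd3d3d3d3eIiZmqu7u6mYdkESNXiYd3d3d3ZlVURERERmd3d3d3d4iImaq7u6qZh2QQI1eJh3d3h3dmVURERERGZmZ3d3d3eIiZqqu7qpiHZBAjV4mGd3eHdmVVREQzNEZmZmZ3d3d4iJmqq7uqmHZTABNXiXZ3eId2ZVREQzM0RmZmZmd3d3iImZqquqqYdlMAE1eJdnd4d3ZlVERDMzRGZmZmZnd3d4iZmqqqqph2UgATV4l2d4h3dmVURDMzNEVWZmZmZ3d3iImaqqqpmHZSABNXmHZ3iHdmZVREMzNERVVWZmZnd3eIiZmqqqmIdkEAE1eYZneId3ZlVERDM0RFVVVmZmd3d4iJmaqqmYdmQQAjV5hneIh3dmVUREREREVVVWZmZ3d3iImZmZmZh2UwACNXl2d4iId2ZVRERERERVVVZmZ3d3iIiZmZmZiHZTABJGiXZ4iIh3ZlVURERERFVVVmZ3d4iIiJmZmZmHdlIAEkaId3iJiId2ZVRERERFZWZmd3eIiIiJmZmZmIdmQQATV4h3iJmYh3ZlVURERFVmZneIiIiJmZmZmZmYh2ZBACNXmHeJmZmId2ZVVERFVXd3eImZmZmZmZmZmYiHZTABJGiYeJmqmZiHZmVVVVVVd3iImZmZmZmZmZmZiHdlIAE1eZh4mqqqmYd2ZVVVVVV4iImZmZmZmZmZmZmId2UgEkaJmImqu6qpiHdmVVVVVoiIiZmZmZmZmZmZmYh3ZBEjV5qYmqu7uqmYd2ZlVVVmiIiJmZmZmZmZmZmYiHdkETRoq5mau8y7qpiHdmZVVWaIiIiZmZmZmZmZmZiId2MSRXm7mavMzMu6mYd2ZmVWZoiIiImZmZmZmZmZiIh3UiNWisuqvM3dzLqpiHZmZmZmiIiIiJmZmZmZmZmIiIdSNGiby6vM3d3cu6mId2ZmZmaIiIiIiImZmZmZmIiIh0NFebzbu83d3dzLqZh3ZmZmZoiIiIiIiIiIiIiIiIiGNFeKzcu8zd3d3MupmHdmZmZmiIiIiIiIiIiIiIiIiHU1aJvey8zd3u3cy6mYd2ZmZmaIiIiIiIiIiIiIiIiIdEZ5vO27zN3e3dzLqZh3ZmZmZneIiIiIiIiIiIiIiIhUV4rN7bzN3d3d3LupmHdmZmZmd3eIiIiIiIiIiIiIh0Vom97svM3d3d3Mu6mId2ZmZmZ3d3eIiIiIiIiIiIiFRXms3tu8zd3d3My6qYh3ZmZWZnd3d3iIiIiIiIiIiHRWir3uy8zM3d3My7qZh3ZmZVVVd3d3d3iIiIiIiIiIVGeazv27zMzMzMy7qpiHdmZVVVV3d3d3eIiIiIiIiIZFeKve7Lu8zMzMy7qpmIdmZVVVVXd3d3d3iIiIiIiIdVaJvO7bu7zMzMu7qpmId2ZlVVVVd3d3d3eIiIiIiIhkV4q97ru7u7u7u7qpmId2ZlVVVVV3d3d3d3iIiIiIhkVom87su7u7u7u6qpmIh3ZlVVRERHd3d3d3eIiIiIh1Rnms3turu7u7u6qpmYh3ZmVVVERE"/>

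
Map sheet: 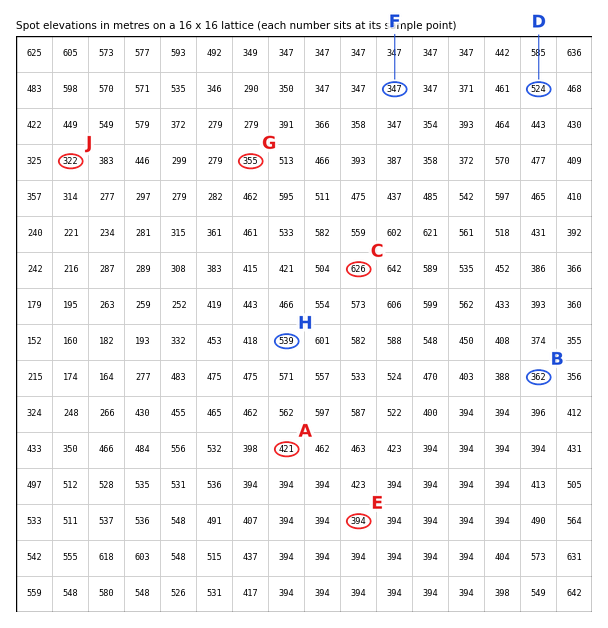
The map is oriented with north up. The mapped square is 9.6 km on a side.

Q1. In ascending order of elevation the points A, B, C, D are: B A D C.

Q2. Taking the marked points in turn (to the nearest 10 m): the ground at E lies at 390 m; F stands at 350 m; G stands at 360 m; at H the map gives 540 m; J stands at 320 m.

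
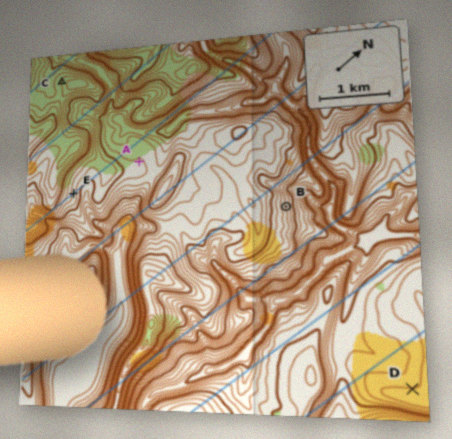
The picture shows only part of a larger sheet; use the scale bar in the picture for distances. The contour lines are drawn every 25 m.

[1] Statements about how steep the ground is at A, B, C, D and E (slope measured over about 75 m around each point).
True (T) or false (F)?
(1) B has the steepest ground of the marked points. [T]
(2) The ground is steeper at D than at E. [F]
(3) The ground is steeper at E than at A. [T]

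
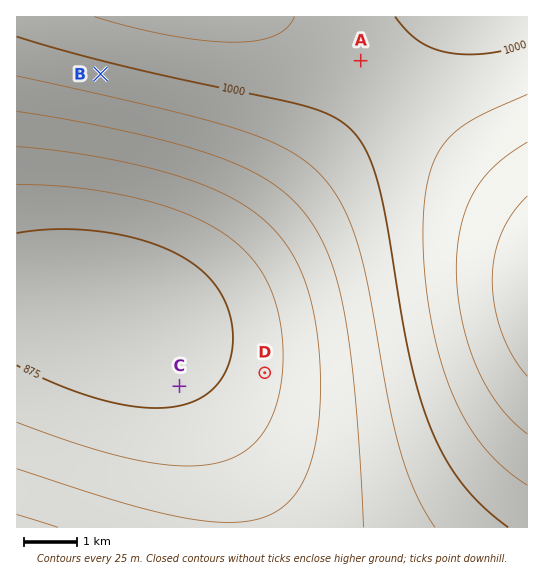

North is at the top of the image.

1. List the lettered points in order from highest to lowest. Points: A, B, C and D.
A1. A B D C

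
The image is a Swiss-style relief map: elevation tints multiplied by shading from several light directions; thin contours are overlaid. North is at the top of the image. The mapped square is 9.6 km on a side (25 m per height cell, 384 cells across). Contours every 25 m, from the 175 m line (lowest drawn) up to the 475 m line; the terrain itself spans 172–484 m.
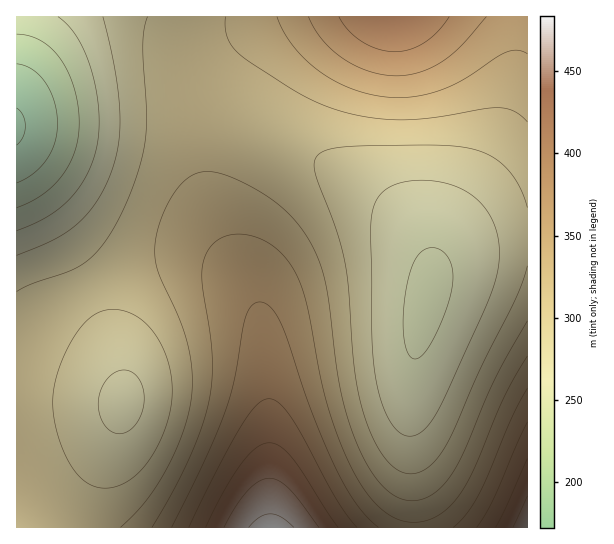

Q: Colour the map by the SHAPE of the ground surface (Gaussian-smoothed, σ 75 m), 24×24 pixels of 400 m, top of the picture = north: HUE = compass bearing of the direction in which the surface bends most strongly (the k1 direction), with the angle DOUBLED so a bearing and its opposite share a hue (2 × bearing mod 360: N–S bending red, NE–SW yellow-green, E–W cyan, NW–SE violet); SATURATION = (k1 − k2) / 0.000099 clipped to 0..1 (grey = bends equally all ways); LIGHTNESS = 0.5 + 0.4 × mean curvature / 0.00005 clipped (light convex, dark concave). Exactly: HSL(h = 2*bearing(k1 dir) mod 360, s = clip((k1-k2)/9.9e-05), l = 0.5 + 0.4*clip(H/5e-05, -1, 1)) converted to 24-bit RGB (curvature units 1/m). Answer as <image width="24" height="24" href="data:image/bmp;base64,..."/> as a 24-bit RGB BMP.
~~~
<image width="24" height="24" href="data:image/bmp;base64,Qk32BgAAAAAAADYAAAAoAAAAGAAAABgAAAABABgAAAAAAMAGAAATCwAAEwsAAAAAAAAAAAAAldqya9OtQ824Lau2IW+YFTx+Hy+BUUyUnoKbxrec6ua3+PzP8v3OweqQc8dcQ4paKEhQDBAnEAsoHw8sQx1LaC9jf0hsj2hnmNKecMWYRbujMpSdIFx/Ei9jGilnR0p/knt8xryN7ems/f7N+f/M0+qPkL5iTnhaJjVJCgspDQgrGA0sOiBMYTpofVpxmJB0p86Wc7iAT6WJN4CHIExpDyRLFSNQQUtsh4lvx8R88O6e///M/f/M4uyKp7ljVm1XJClGCQgrCgYtFA0uMiNQVkRpe2t3maN6u9CPgrFyWJFxPG5yIT5VDRs2Eh07O0tcdoVfwslp8PKO///L///F7eyCubZfamJXJiNHCQcsBwUuEA00KSZWSUpvcIJ9lqx+0NSDnrBqYYJbQV9gITNEDBUnDxgqNExPZ4NOtsxU6/V6/v+8//657uZ5uqlZbFNVKiNJCQcsBQUuDhI8JzFfSV15bJCEk7KA29B0trBcfH5WRVFMIys3DhUlDxgkLEY+WYE+ptE94vdl+v+q//6q7+Juu6JTblFULSVMCAcsBQguEBtGJkBqRW+GZpyOjrOC3MV2up1dhm9WVklPKCk7DxQkDxkkK0s/TIY6kdI50/Zh9f+h/v+i699uuZ1XclNaMilTCAktBQwuESdOJE9wPn6LXJ+NhK582ruJvIxwmF1icExuOS9UFRk6FyY8MmBZQZRDf89Kw+9v8P+i/f+i5dh5tZdielhoOC5dDA88BxI1EzFTI1lwOIWHUph/dKZt1rOYwX5/rGGGjUuPUDVyHx5ZHzRaOHh3RqVedM1bt+l86Pul9fmm3c+Ds49tg1t2QjRpEhVLDBtCFjpZI15uM4B8SY1zYplf06ukyIigvmeoqUexajiUMSZ7KUF6QIuST7V8bs1qreOI3/Sp7vGp1sSMsYV1j1yEUDl1GRlaEiJPGkBdJGBrMXdwQYBnVYdYz6u40I29z2zHu07JiTm6SS+gNUybSpusYL2Yec6Fpt2T1uyt5uirzriTsnp8nFqTYj2DKSFoGidbIkNfKV1mMW1kPHJaS3dRzqjQ14zY13HdyFnbpUfSaTjHQ1O8YKK6dMSwh8+godidzeKw3dyux6iYtnuQq1eidz+SPyl2JCdkK0JgMFdgNGJZOWVOQmpHtZDHznrW2mfe1lrfv1TWklbGZWi3dqq5f8SwisyimdGZwNam0MqjwJONt2+NsE2ajj2XWS97Oi5oNTxfOVBcO1xXO2BNP2ZIlGutxFnD007D1k3DzVfBtWq6iYKmhK6mgL2ZgcWNkMeIs8iPw7KJuXlztlZzqUN9kjqCbzN4UDVnRD9fQ09cQ19dQmVXQmxUbFCHpUScwTqey0GcxleYtnSUpJSPia2Ifbl/e713i7t4qrl5tpZutFxWr0NZoDlijDZndjZqYjxmU0dfTFReS2VjSG1hRnRgRztdeTxumzlxtz1xv1RvvXlzt6uFn7WBirh2hLZtjLBoqapiqnZSqEdCojZDlzFJiDJPdThVZkRaXVFeVGFjT25oTHdsSn1tJyU1UTJGdjhMnT5Ku1lMx5ZqyL54sMB0mrpqj7FflKVXl4VRlVhClzkzlSsvjykyhC43djk/aUpJYWNXVW5hT3puTIN4TIV8FhgdMCQmWDcyhlM8t35D0bNc1c9qvslmqrxcoK1QlY9Mg2JCgUAyhy0miSYhiCkihDYqfU04dWtIWnVQTn9fSop0SJCFSoqMFRoeJCUgS0U0fG9BtKNG1c1e2dprxctmt7pcpJtSi29LekU8ei0yhSUpjSMjkjAnk0kyknFBfo9NTpBMRZhmQJx9QJiPQ3yLEhkhIy8wPlE9a35Nn7JVx9Ju0dh6xcZzsqhqn39dilJRfT5VgTFSkS1KnzBEqDk9rF9JrZldg61gT7BfQbB3OqeJOJeVOGaCEBkmJT9DPGRTTotQf7Nfs896x9OFv72Aq5V2nWRkkVBvhzt1jTN0oDdwsEBrtlVntX5yu7aFlL+AZr18R72LOauWM4WQK0x2Fig+J1RbN3xqSJ9qYrljn8qBusqOtbCLpoJ+oWWEnE2OlDmVnDWbr0GauFuWunyUvp2Zy8uprcyhgcKXWruePqimMGyHIDVpHjpbKW12MpeFP7aFYMGBh8aEqb+VqqKUpn+VqWKhpEiqjjemkziur1O6vXm8wp26yrq92drKx9fBncOxcLWyR4mhLlB+GCFdKVF7K4uVLbOiN8yiWsqcgMSamLSdopWlqHmsqF6znkW6hje5gz3CmGnCrZHHw7XQ2NLb6Ofj3eDatb/FgpKxTl2dLTN5FBRU"/>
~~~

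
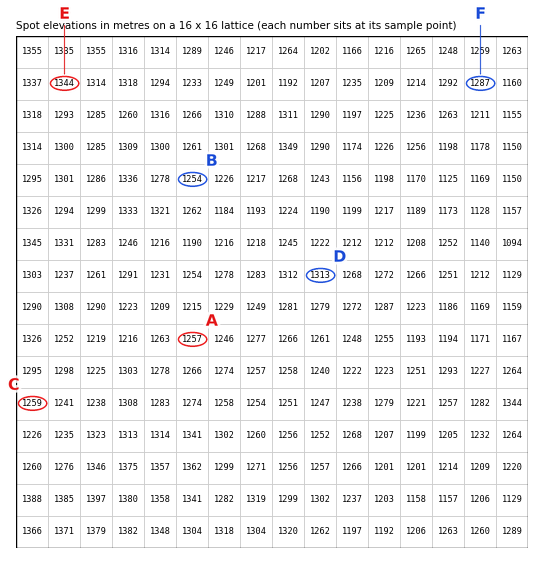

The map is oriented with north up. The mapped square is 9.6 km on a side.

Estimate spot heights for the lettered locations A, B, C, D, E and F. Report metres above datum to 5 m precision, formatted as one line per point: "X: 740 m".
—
A: 1255 m
B: 1255 m
C: 1260 m
D: 1315 m
E: 1345 m
F: 1285 m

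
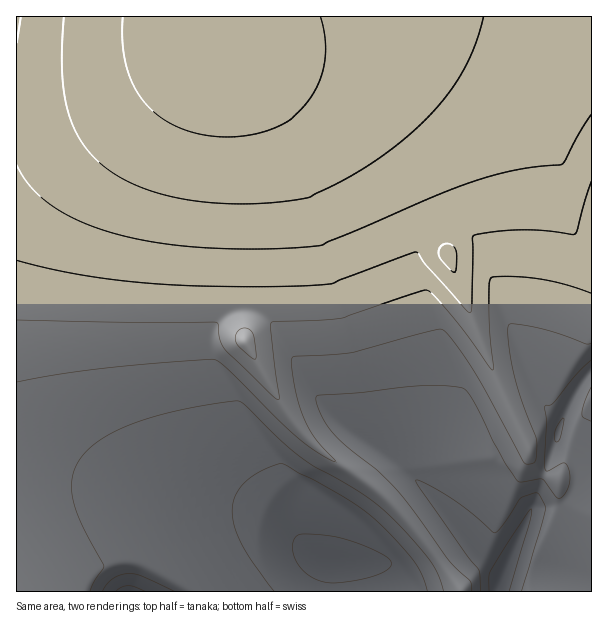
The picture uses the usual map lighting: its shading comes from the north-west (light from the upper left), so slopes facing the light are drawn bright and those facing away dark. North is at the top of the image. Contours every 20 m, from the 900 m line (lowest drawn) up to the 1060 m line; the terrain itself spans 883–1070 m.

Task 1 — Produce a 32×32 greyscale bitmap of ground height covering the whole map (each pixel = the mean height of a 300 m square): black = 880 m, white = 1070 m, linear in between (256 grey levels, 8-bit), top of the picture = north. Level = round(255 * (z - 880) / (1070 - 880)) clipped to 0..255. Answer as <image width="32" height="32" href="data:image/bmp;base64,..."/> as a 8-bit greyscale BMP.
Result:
<image width="32" height="32" href="data:image/bmp;base64,Qk02CAAAAAAAADYEAAAoAAAAIAAAACAAAAABAAgAAAAAAAAEAAATCwAAEwsAAAABAAAAAAAAAAAAAAEBAQACAgIAAwMDAAQEBAAFBQUABgYGAAcHBwAICAgACQkJAAoKCgALCwsADAwMAA0NDQAODg4ADw8PABAQEAAREREAEhISABMTEwAUFBQAFRUVABYWFgAXFxcAGBgYABkZGQAaGhoAGxsbABwcHAAdHR0AHh4eAB8fHwAgICAAISEhACIiIgAjIyMAJCQkACUlJQAmJiYAJycnACgoKAApKSkAKioqACsrKwAsLCwALS0tAC4uLgAvLy8AMDAwADExMQAyMjIAMzMzADQ0NAA1NTUANjY2ADc3NwA4ODgAOTk5ADo6OgA7OzsAPDw8AD09PQA+Pj4APz8/AEBAQABBQUEAQkJCAENDQwBEREQARUVFAEZGRgBHR0cASEhIAElJSQBKSkoAS0tLAExMTABNTU0ATk5OAE9PTwBQUFAAUVFRAFJSUgBTU1MAVFRUAFVVVQBWVlYAV1dXAFhYWABZWVkAWlpaAFtbWwBcXFwAXV1dAF5eXgBfX18AYGBgAGFhYQBiYmIAY2NjAGRkZABlZWUAZmZmAGdnZwBoaGgAaWlpAGpqagBra2sAbGxsAG1tbQBubm4Ab29vAHBwcABxcXEAcnJyAHNzcwB0dHQAdXV1AHZ2dgB3d3cAeHh4AHl5eQB6enoAe3t7AHx8fAB9fX0Afn5+AH9/fwCAgIAAgYGBAIKCggCDg4MAhISEAIWFhQCGhoYAh4eHAIiIiACJiYkAioqKAIuLiwCMjIwAjY2NAI6OjgCPj48AkJCQAJGRkQCSkpIAk5OTAJSUlACVlZUAlpaWAJeXlwCYmJgAmZmZAJqamgCbm5sAnJycAJ2dnQCenp4An5+fAKCgoAChoaEAoqKiAKOjowCkpKQApaWlAKampgCnp6cAqKioAKmpqQCqqqoAq6urAKysrACtra0Arq6uAK+vrwCwsLAAsbGxALKysgCzs7MAtLS0ALW1tQC2trYAt7e3ALi4uAC5ubkAurq6ALu7uwC8vLwAvb29AL6+vgC/v78AwMDAAMHBwQDCwsIAw8PDAMTExADFxcUAxsbGAMfHxwDIyMgAycnJAMrKygDLy8sAzMzMAM3NzQDOzs4Az8/PANDQ0ADR0dEA0tLSANPT0wDU1NQA1dXVANbW1gDX19cA2NjYANnZ2QDa2toA29vbANzc3ADd3d0A3t7eAN/f3wDg4OAA4eHhAOLi4gDj4+MA5OTkAOXl5QDm5uYA5+fnAOjo6ADp6ekA6urqAOvr6wDs7OwA7e3tAO7u7gDv7+8A8PDwAPHx8QDy8vIA8/PzAPT09AD19fUA9vb2APf39wD4+PgA+fn5APr6+gD7+/sA/Pz8AP39/QD+/v4A////AGNgXFhJLCMwPUE/PDk3MCUeGxweICMwTV9EEho6QURGYV1aVlJJREZDQD06NzQoHRcVFhgaIz1WTDYcEjI+QkdeW1dUUExIRUE+Ozk2MiQaGBgZGyA3UlA7LywVKUBFSVxZVVJOSkdDQD06NzUxJR0cHR4iNlBWQTEyNiQgP0hNWldTUE1JRkI/PDk3NTIpIiIiJzlRWkg1Mzc7NiE6S09ZVlNPTElFQj88Ojc1MzApKDFDV11MOTU4PD9COUZRTVlWU1BMSUZDQT47OTc1NDQ/UWFeTj04Oz5BRU9aVFVLWVdUUU5LSEZDQT48Ozk6Sl9nW0o8Oj1ARUlNXXBPSktcWVZUUU9MSkdFQ0FAP05lbFlGPTw+QENGSlNrdExATV9dWlhWVFFPTUtKSEdPaHVgSkJCQkNERklMX3ZsTjxPZGJgXlxaWFdVU1JQUmh/cVdMS0tKSkpLTFNteWJRQkxqaGdlZGJhX15dW1tngoZqWFZWVFNSUVFRYHt0W1ZRRXFwb25sa2ppaGdna4OXg2ljY2FfXVtZWFpxgm1bXF1ReXh3d3Z2dXV0c3ODn5uAcXBwbmtoZWJhaYODamFjZWaBgYGBgYGBgICAgI2hl4J+fn17d3NwbWt8koFraWtucYqKi4uMjIyNjY2NjpOQjYyMi4iEf3x4epGagHFydHd6kpOUlZeYmJmampqbm5ubmpqZlZCMiISOpZyCe3x+gISbnJ6goaOkpaanqKioqKiop6WhnJiUkqS0nYiGh4iKjaOlp6msrq+xsrS0tbW1tbS0sayopJ+huLqekZGRkpSVqq2ws7W4ury+v8DBwcHBwL+8t7Ovqqm1s6Gcm5ucnZqwtLe7vsHEx8nKy8zMzMzLycbCvbm1sa6rqKalpaWmnra6vsLGys3Q0tTV1tbW1dTSz8vHwr66t7Sxr66tra2iur/Eyc7S1djb3d7f39/e3drW08/Lx8O/vLm3trW0s6a+xMnP1Nnd4OPl5ufn5uXk4d3a1tLOysbDwL69u7u4q8HHztTZ3uPm6evt7e3s6+nm49/c2NTQzMnGxMLBwL6ywsrR2N7j6Ozv8fLz8vLw7uvo5ODc2NXRzsvJx8bFw7nDy9Pb4efs8PP19/f39vTy7+vo5ODc2NXSz83LycjHwcTM1d3k6vD09/n6+vr59/Tx7urm49/b2NXS0M7My8rHw83W3+bt8vb5+/z9/Pv59vPv7Ojk4d3a19TS0M7NzMvCzNbf5+70+Pv9/v79/Pr39PDt6eXi3tvY1tTS0M/OzcHM1uDo7/X5/P7//v38+vf08O3p5uLf3NnX1dPR0M/Pv8vV3+jv9fn8/v7+/fv59vPw7enm4t/c2tfV1NLR0dA="/>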